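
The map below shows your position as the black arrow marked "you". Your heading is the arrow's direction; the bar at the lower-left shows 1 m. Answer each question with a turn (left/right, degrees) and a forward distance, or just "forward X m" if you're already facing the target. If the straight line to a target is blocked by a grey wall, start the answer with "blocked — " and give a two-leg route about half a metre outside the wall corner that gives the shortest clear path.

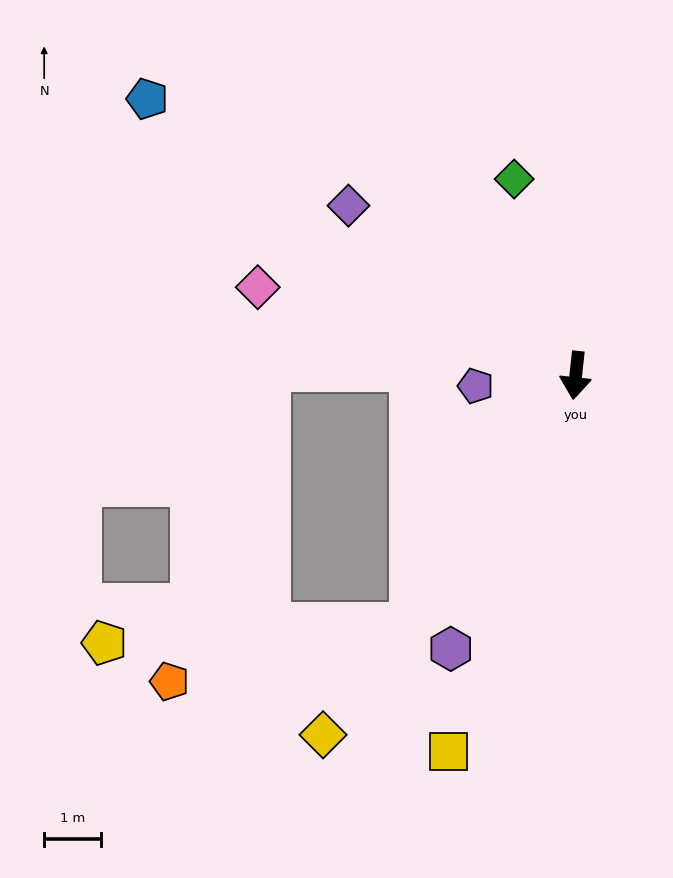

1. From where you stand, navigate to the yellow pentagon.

blocked — turn right 27°, forward 5.3 m, then turn right 54°, forward 5.5 m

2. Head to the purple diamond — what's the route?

turn right 121°, forward 5.0 m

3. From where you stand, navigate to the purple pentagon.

turn right 78°, forward 1.8 m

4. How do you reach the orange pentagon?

blocked — turn right 27°, forward 5.3 m, then turn right 44°, forward 4.4 m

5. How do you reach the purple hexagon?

turn right 18°, forward 5.3 m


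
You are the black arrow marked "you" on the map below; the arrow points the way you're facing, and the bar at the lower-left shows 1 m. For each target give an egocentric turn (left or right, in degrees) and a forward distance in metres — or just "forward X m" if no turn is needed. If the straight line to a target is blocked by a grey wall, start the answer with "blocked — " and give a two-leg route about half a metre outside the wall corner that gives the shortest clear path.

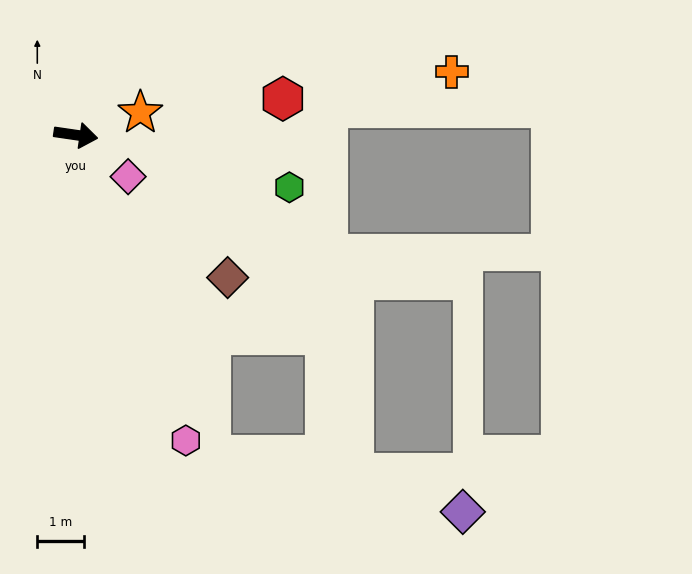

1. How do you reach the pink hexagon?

turn right 62°, forward 7.0 m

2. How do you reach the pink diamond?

turn right 30°, forward 1.4 m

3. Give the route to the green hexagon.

turn right 5°, forward 4.8 m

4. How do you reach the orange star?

turn left 27°, forward 1.5 m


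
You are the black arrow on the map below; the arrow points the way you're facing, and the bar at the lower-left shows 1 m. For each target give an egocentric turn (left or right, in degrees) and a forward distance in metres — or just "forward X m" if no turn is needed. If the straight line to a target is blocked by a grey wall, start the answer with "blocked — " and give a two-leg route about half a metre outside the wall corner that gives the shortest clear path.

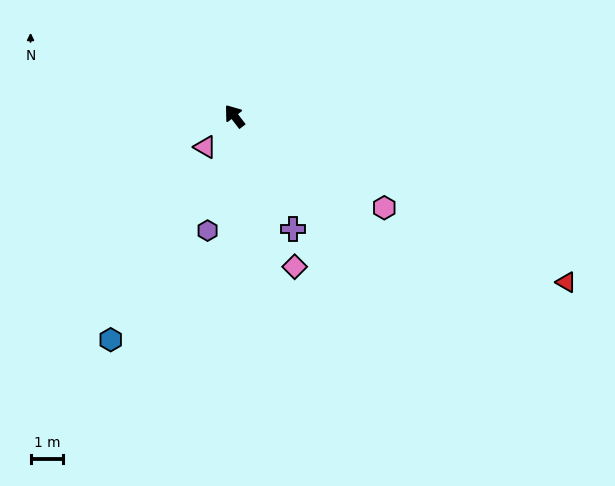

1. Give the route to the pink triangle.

turn left 99°, forward 1.3 m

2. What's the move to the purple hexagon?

turn left 129°, forward 3.6 m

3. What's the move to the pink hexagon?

turn right 159°, forward 5.4 m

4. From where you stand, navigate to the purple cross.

turn left 170°, forward 3.9 m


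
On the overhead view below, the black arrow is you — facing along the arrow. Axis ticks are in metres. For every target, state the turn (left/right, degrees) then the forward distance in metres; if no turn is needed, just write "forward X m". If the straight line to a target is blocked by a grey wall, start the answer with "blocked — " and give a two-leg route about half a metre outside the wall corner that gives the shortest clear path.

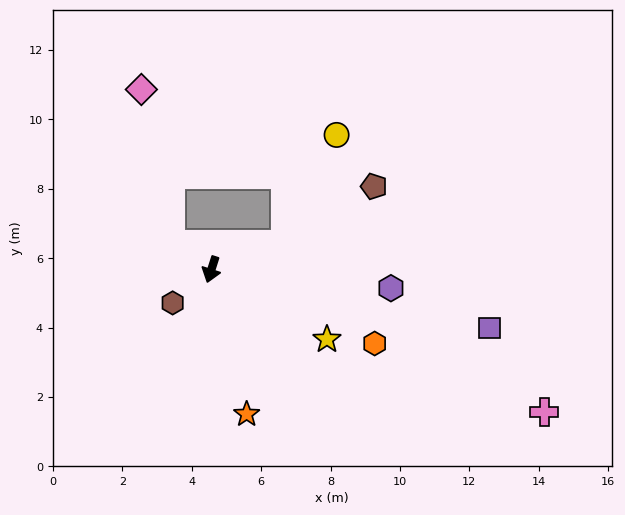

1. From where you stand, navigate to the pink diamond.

blocked — turn right 104°, forward 1.4 m, then turn right 48°, forward 4.5 m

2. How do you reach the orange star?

turn left 31°, forward 4.3 m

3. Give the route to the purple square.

turn left 96°, forward 8.2 m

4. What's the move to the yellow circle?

blocked — turn left 127°, forward 2.3 m, then turn left 46°, forward 3.5 m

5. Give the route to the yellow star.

turn left 77°, forward 3.9 m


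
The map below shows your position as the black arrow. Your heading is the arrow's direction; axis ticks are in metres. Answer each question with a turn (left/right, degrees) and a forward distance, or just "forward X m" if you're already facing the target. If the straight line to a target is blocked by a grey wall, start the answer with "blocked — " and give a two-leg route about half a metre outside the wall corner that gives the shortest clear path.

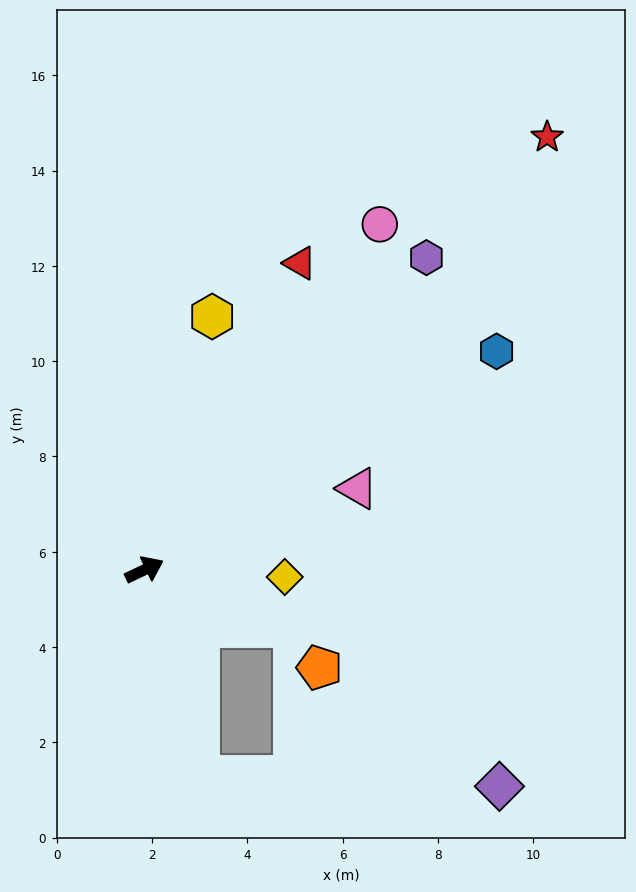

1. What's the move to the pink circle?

turn left 30°, forward 8.8 m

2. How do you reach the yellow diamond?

turn right 28°, forward 2.9 m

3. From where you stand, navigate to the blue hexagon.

turn left 6°, forward 8.7 m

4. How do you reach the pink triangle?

turn right 4°, forward 4.8 m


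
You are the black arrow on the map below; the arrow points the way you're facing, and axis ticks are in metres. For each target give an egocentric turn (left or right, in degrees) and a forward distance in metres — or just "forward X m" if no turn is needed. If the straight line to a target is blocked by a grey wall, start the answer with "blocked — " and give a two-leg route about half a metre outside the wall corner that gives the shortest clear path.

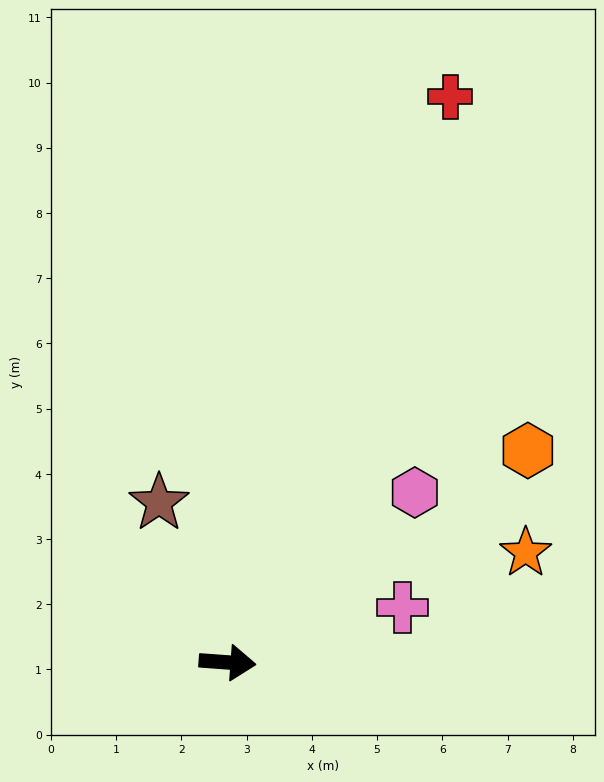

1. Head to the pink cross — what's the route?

turn left 22°, forward 2.8 m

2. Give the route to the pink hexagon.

turn left 46°, forward 3.9 m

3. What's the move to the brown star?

turn left 117°, forward 2.7 m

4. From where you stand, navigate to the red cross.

turn left 73°, forward 9.3 m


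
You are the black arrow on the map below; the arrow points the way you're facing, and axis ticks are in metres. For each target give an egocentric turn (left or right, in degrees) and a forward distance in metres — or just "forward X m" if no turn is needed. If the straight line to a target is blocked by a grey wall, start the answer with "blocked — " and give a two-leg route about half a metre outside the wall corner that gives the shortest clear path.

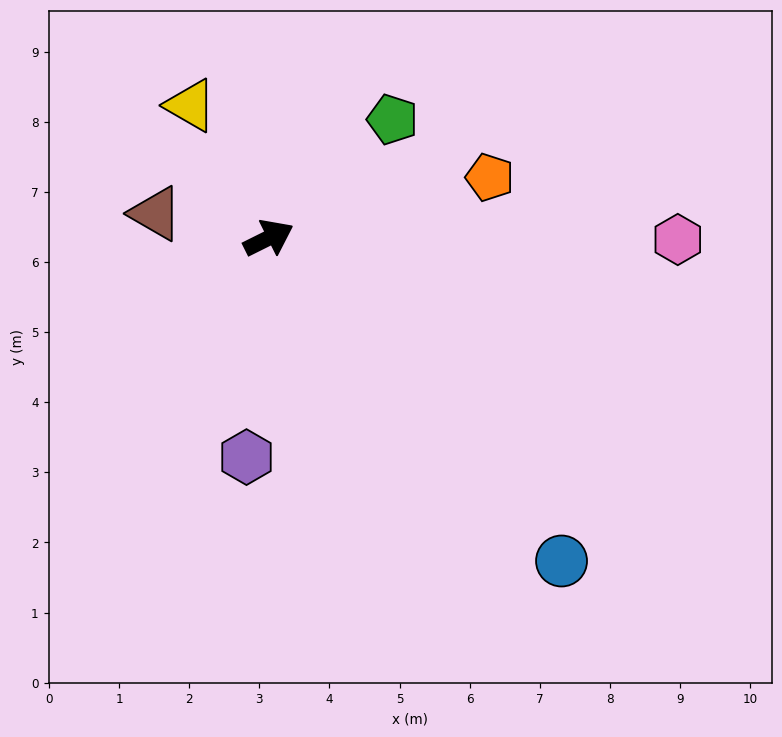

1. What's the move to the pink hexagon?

turn right 27°, forward 5.8 m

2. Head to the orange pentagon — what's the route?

turn right 11°, forward 3.3 m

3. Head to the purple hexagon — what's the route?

turn right 122°, forward 3.1 m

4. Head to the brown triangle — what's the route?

turn left 141°, forward 1.7 m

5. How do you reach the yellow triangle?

turn left 94°, forward 2.2 m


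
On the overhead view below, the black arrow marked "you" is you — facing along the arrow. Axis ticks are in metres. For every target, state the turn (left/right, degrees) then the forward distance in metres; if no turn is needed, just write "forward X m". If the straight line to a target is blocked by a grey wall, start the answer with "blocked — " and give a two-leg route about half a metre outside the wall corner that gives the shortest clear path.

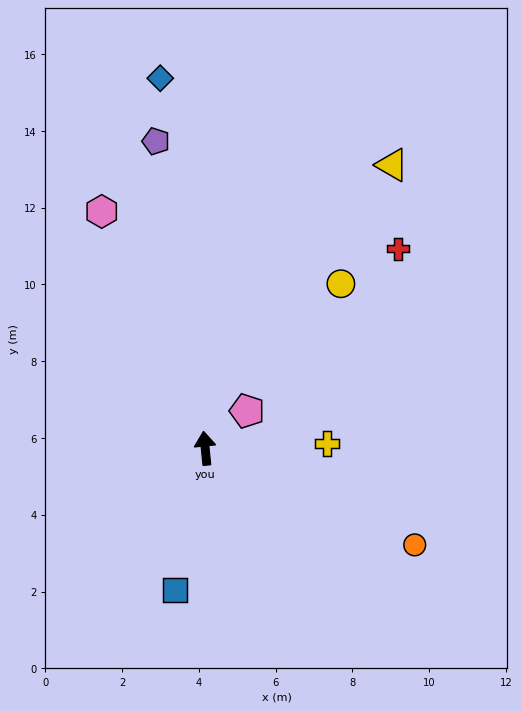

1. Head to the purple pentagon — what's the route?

turn left 3°, forward 8.1 m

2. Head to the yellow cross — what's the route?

turn right 94°, forward 3.2 m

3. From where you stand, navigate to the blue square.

turn left 162°, forward 3.8 m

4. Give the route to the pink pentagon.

turn right 54°, forward 1.5 m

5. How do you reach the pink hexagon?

turn left 18°, forward 6.7 m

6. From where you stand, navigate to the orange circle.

turn right 120°, forward 6.0 m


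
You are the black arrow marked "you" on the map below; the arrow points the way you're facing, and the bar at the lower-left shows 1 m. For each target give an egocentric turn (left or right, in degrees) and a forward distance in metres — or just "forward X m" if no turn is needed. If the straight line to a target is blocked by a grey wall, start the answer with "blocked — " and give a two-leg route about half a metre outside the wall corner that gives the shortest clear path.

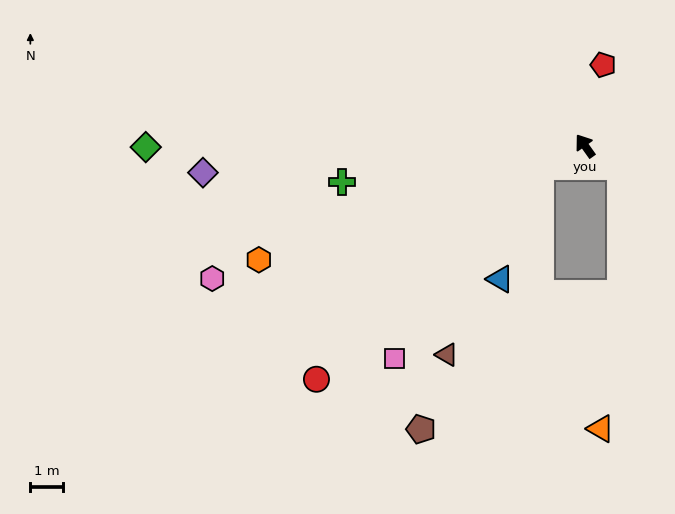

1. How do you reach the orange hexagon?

turn left 74°, forward 10.5 m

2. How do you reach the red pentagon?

turn right 48°, forward 2.5 m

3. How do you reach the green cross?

turn left 63°, forward 7.5 m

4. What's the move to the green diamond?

turn left 55°, forward 13.3 m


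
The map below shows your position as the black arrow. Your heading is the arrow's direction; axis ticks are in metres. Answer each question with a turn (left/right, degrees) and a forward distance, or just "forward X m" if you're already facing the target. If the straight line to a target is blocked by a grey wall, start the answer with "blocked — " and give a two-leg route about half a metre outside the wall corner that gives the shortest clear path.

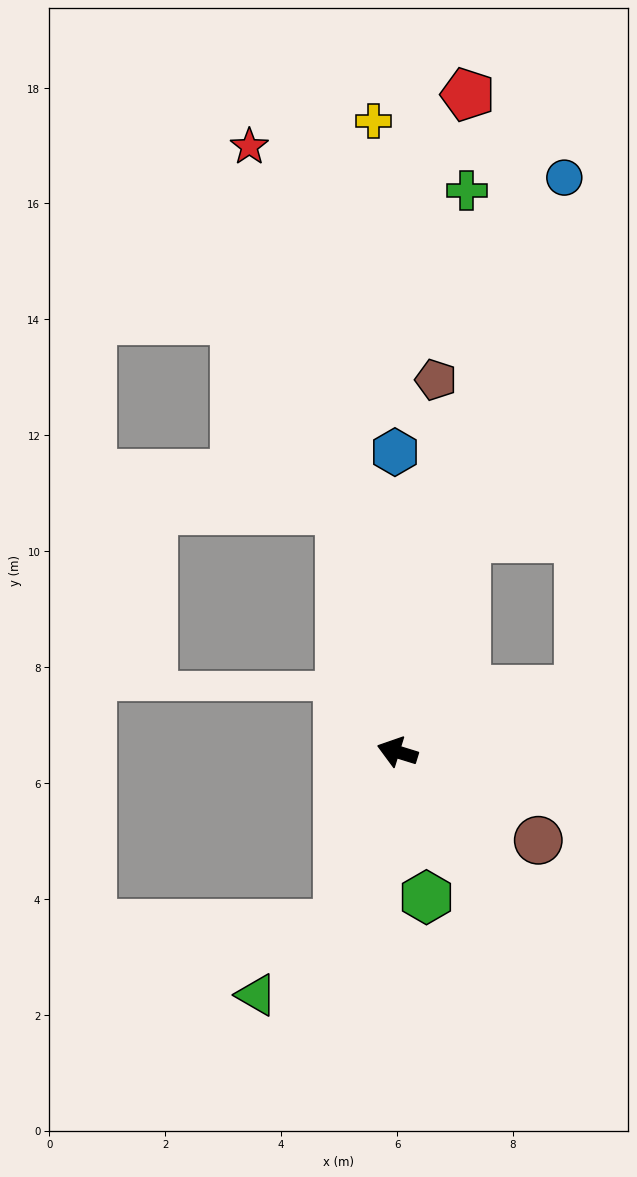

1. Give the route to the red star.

turn right 59°, forward 10.8 m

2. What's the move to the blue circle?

turn right 89°, forward 10.3 m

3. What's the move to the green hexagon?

turn left 119°, forward 2.6 m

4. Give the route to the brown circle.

turn left 165°, forward 2.9 m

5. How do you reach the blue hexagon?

turn right 72°, forward 5.2 m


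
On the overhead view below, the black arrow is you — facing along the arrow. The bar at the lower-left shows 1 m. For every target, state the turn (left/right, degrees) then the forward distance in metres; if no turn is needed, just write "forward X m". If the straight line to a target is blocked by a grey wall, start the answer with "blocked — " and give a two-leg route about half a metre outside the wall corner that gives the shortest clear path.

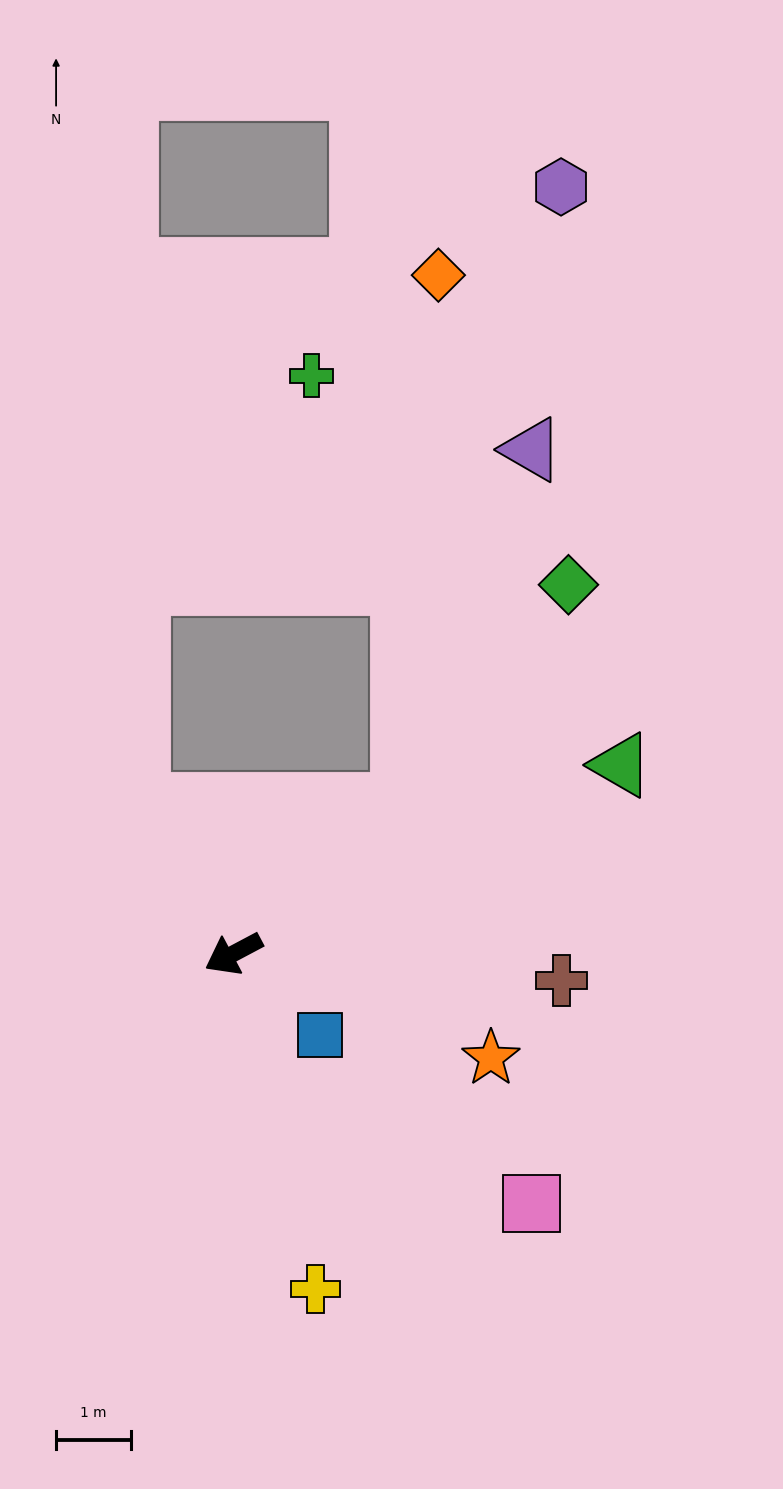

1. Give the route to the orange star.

turn left 130°, forward 3.7 m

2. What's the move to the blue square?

turn left 109°, forward 1.6 m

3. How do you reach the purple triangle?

blocked — turn right 167°, forward 3.0 m, then turn left 29°, forward 5.0 m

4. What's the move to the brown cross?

turn left 147°, forward 4.4 m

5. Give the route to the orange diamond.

blocked — turn right 167°, forward 3.0 m, then turn left 45°, forward 7.1 m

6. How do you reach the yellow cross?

turn left 76°, forward 4.6 m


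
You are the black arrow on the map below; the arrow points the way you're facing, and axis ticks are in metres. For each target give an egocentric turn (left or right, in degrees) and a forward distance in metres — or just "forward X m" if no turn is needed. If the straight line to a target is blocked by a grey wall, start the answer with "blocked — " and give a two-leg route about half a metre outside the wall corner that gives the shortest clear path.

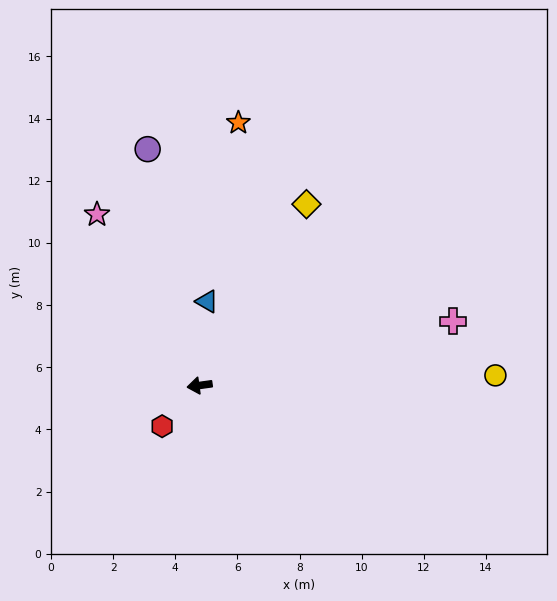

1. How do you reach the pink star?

turn right 67°, forward 6.4 m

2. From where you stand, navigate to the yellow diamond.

turn right 128°, forward 6.8 m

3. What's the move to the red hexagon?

turn left 40°, forward 1.8 m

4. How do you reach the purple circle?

turn right 85°, forward 7.8 m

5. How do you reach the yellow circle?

turn left 174°, forward 9.5 m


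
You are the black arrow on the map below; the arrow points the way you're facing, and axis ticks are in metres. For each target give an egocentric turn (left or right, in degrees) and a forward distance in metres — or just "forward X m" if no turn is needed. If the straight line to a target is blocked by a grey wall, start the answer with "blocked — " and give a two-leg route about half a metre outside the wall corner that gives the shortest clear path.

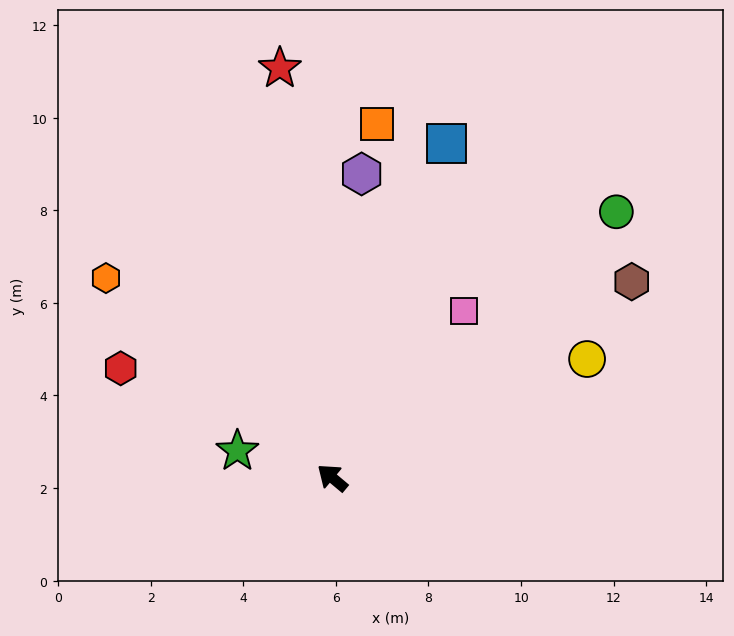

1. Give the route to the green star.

turn left 24°, forward 2.1 m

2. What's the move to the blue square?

turn right 69°, forward 7.6 m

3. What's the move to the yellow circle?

turn right 115°, forward 6.1 m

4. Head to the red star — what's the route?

turn right 43°, forward 8.9 m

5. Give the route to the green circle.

turn right 97°, forward 8.4 m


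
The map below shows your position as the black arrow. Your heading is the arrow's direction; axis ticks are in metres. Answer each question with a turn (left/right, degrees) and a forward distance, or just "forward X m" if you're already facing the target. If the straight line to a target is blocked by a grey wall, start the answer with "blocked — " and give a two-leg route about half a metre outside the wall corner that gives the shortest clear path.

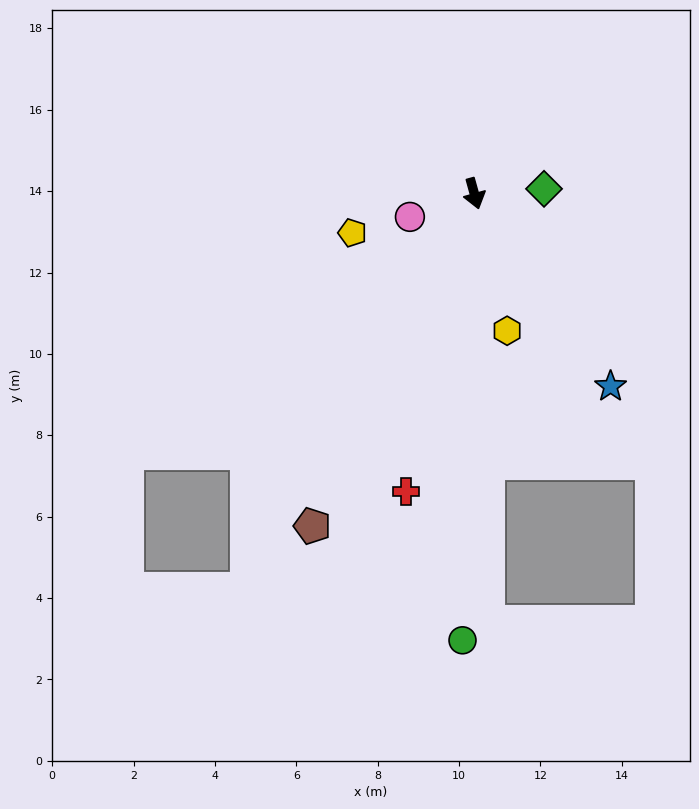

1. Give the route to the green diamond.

turn left 78°, forward 1.7 m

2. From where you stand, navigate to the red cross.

turn right 28°, forward 7.5 m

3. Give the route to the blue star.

turn left 20°, forward 5.8 m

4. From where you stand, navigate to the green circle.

turn right 17°, forward 11.0 m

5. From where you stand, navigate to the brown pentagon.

turn right 41°, forward 9.1 m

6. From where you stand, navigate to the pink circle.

turn right 86°, forward 1.7 m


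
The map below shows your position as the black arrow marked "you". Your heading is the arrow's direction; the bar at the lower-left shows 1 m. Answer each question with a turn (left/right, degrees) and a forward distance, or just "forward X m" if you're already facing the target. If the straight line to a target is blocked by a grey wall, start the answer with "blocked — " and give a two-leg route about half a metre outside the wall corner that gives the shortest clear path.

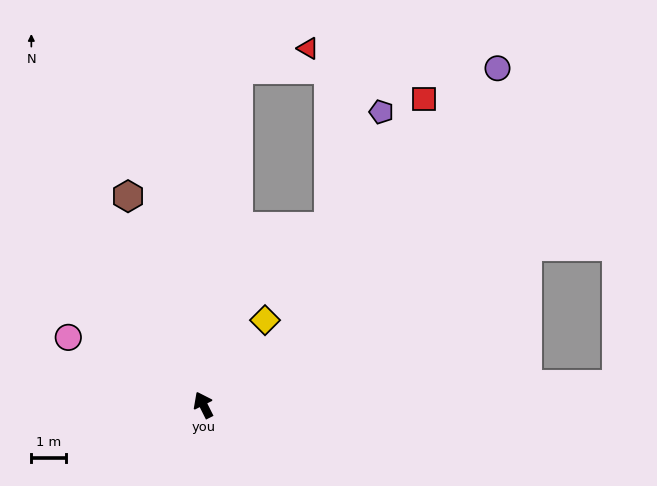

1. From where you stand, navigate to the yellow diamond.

turn right 63°, forward 3.0 m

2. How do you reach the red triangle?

blocked — turn right 33°, forward 9.7 m, then turn right 67°, forward 2.1 m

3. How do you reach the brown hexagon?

turn right 7°, forward 6.4 m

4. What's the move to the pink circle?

turn left 37°, forward 4.3 m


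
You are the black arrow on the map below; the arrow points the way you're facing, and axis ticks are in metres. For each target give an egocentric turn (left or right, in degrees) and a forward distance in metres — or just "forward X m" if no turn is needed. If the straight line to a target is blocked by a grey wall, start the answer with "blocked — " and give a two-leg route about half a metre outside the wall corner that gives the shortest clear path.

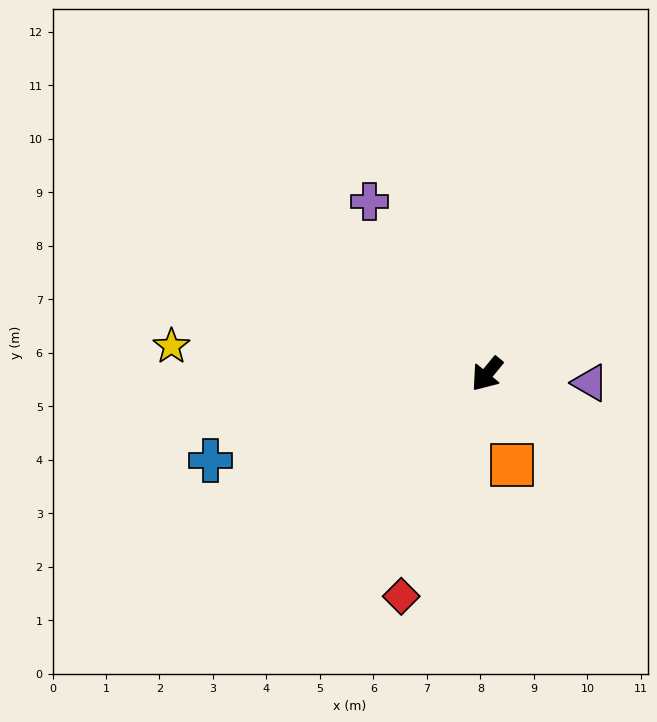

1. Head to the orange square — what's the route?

turn left 55°, forward 1.8 m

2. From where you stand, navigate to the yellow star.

turn right 56°, forward 5.9 m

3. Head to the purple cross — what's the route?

turn right 106°, forward 3.9 m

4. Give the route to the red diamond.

turn left 18°, forward 4.5 m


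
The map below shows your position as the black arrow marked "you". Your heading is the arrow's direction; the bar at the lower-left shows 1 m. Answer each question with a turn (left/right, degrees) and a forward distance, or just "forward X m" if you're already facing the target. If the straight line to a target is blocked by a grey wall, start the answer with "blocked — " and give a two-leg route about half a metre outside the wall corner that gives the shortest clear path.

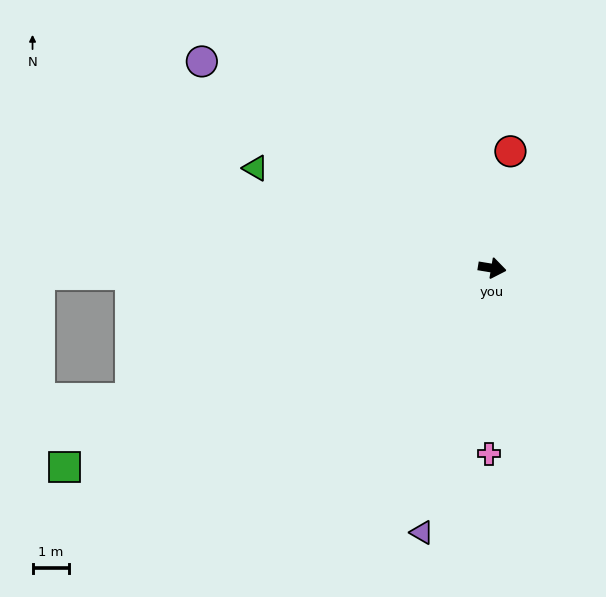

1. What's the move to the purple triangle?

turn right 96°, forward 7.4 m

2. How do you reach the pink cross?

turn right 82°, forward 5.0 m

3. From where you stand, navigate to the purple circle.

turn left 154°, forward 9.7 m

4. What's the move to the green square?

turn right 146°, forward 12.8 m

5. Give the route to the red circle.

turn left 90°, forward 3.2 m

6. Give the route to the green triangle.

turn left 166°, forward 7.0 m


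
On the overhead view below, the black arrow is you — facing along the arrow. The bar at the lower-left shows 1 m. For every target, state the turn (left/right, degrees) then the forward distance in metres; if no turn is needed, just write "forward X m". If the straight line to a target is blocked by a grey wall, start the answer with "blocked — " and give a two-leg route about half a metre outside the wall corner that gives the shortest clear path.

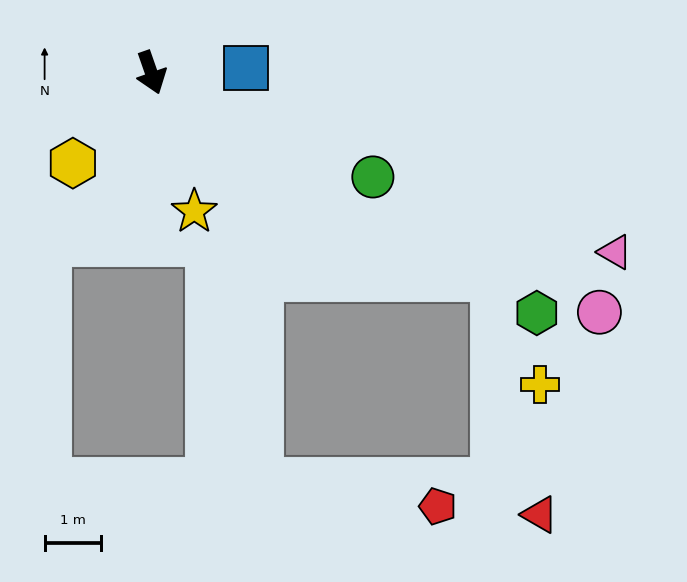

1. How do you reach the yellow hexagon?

turn right 60°, forward 2.1 m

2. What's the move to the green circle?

turn left 46°, forward 4.3 m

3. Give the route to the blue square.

turn left 73°, forward 1.7 m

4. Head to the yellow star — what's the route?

turn right 2°, forward 2.6 m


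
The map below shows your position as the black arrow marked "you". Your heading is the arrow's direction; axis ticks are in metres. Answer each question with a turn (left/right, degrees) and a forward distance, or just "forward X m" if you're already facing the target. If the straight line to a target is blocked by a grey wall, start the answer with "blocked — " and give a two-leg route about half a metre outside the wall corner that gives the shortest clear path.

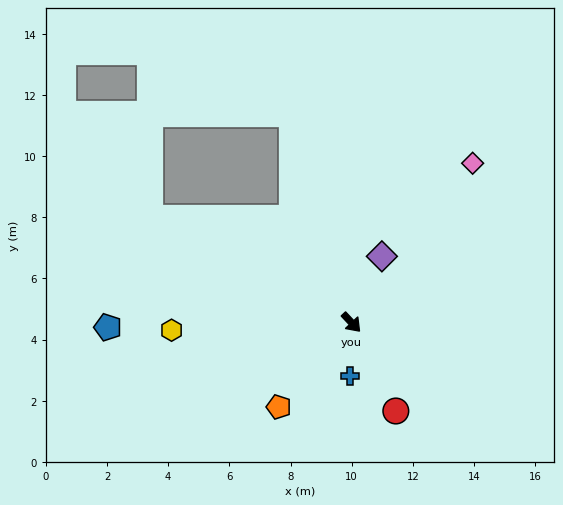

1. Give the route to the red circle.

turn right 16°, forward 3.2 m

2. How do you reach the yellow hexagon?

turn right 131°, forward 5.9 m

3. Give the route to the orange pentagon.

turn right 84°, forward 3.6 m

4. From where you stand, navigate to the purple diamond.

turn left 112°, forward 2.4 m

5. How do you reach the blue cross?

turn right 44°, forward 1.7 m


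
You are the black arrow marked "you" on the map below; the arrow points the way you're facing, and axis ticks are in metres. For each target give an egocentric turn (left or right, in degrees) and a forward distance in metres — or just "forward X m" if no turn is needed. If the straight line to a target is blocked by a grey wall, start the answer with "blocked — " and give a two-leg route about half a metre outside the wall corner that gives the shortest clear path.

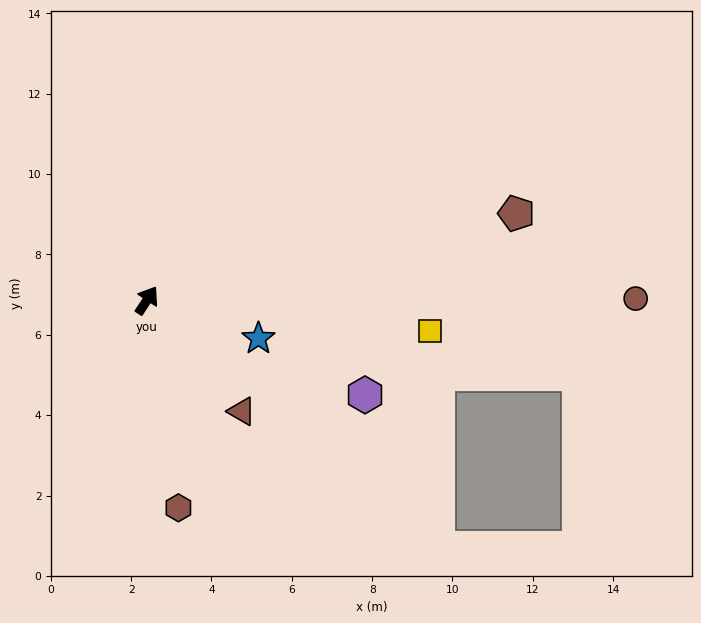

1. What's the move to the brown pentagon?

turn right 44°, forward 9.4 m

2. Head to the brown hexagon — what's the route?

turn right 138°, forward 5.2 m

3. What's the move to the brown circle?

turn right 57°, forward 12.2 m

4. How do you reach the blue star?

turn right 76°, forward 2.9 m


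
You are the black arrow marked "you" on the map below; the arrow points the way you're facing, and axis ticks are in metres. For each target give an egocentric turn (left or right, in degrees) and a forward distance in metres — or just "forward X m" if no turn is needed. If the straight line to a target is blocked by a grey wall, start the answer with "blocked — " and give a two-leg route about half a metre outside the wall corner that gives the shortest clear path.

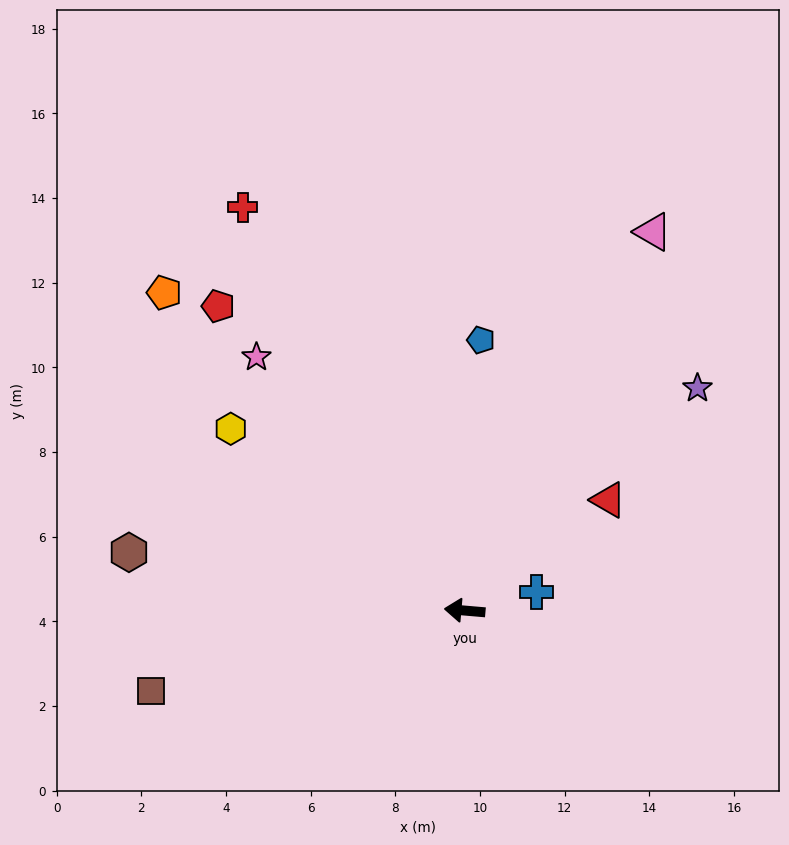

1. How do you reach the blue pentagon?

turn right 89°, forward 6.4 m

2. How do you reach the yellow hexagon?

turn right 33°, forward 7.0 m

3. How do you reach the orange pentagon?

turn right 42°, forward 10.3 m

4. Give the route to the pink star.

turn right 46°, forward 7.7 m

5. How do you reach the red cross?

turn right 56°, forward 10.9 m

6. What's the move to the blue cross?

turn right 161°, forward 1.8 m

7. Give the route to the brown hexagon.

turn right 5°, forward 8.0 m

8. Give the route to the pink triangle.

turn right 112°, forward 10.0 m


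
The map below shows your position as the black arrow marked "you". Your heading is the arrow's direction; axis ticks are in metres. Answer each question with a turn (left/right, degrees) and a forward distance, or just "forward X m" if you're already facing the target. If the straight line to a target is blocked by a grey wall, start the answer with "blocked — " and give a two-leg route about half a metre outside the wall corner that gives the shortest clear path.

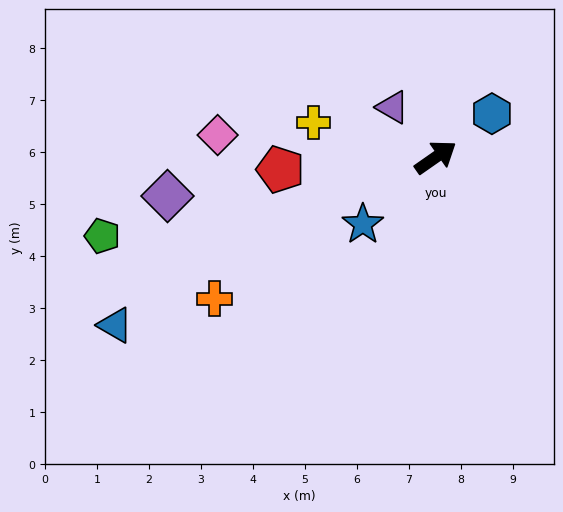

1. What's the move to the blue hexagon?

turn left 3°, forward 1.4 m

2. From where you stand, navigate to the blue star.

turn right 172°, forward 1.9 m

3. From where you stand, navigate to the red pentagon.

turn left 150°, forward 3.0 m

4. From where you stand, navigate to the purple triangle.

turn left 96°, forward 1.3 m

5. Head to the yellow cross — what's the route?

turn left 129°, forward 2.4 m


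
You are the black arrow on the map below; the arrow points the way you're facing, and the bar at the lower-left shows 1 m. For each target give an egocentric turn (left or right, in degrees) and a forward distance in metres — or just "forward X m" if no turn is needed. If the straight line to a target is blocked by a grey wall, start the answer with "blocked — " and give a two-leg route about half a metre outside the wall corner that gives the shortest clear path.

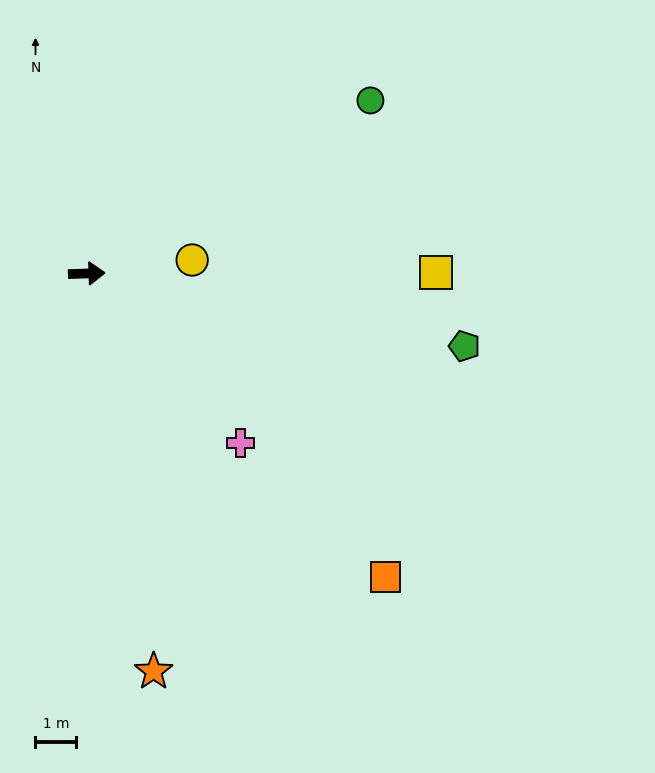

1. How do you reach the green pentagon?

turn right 13°, forward 9.4 m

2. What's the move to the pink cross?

turn right 50°, forward 5.6 m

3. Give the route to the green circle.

turn left 29°, forward 8.1 m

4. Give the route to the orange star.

turn right 82°, forward 9.8 m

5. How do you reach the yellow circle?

turn left 5°, forward 2.6 m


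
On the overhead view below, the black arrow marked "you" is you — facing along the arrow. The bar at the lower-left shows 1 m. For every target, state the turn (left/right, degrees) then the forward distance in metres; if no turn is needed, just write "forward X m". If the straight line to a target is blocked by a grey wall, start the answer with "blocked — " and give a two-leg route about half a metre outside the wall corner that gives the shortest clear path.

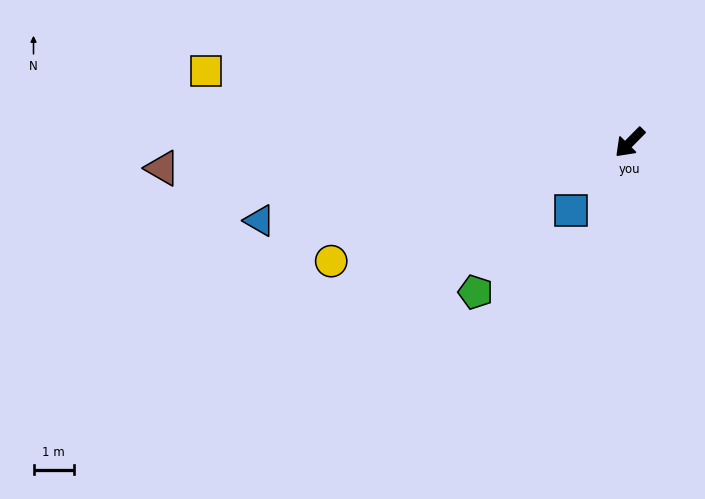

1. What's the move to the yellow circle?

turn right 24°, forward 8.0 m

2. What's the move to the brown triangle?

turn right 42°, forward 11.7 m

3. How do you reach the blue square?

turn left 4°, forward 2.2 m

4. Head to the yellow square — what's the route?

turn right 55°, forward 10.7 m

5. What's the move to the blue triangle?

turn right 33°, forward 9.4 m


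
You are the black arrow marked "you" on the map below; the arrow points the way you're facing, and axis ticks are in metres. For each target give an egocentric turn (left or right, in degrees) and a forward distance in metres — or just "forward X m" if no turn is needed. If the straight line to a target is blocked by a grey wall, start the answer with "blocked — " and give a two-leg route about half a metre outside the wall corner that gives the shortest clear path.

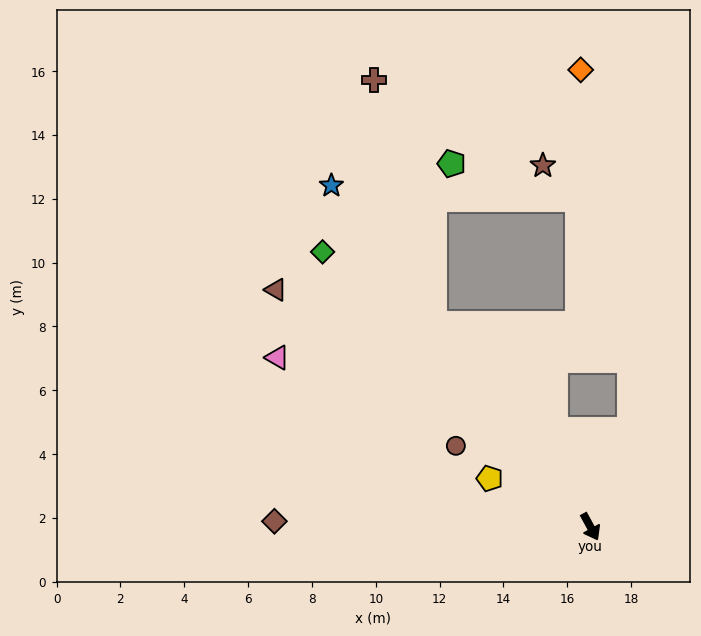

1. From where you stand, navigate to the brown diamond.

turn right 120°, forward 9.9 m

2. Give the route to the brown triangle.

turn right 156°, forward 12.3 m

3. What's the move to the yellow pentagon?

turn right 144°, forward 3.5 m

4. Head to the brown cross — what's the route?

blocked — turn right 171°, forward 8.0 m, then turn right 24°, forward 7.9 m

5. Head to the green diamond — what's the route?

turn right 164°, forward 12.0 m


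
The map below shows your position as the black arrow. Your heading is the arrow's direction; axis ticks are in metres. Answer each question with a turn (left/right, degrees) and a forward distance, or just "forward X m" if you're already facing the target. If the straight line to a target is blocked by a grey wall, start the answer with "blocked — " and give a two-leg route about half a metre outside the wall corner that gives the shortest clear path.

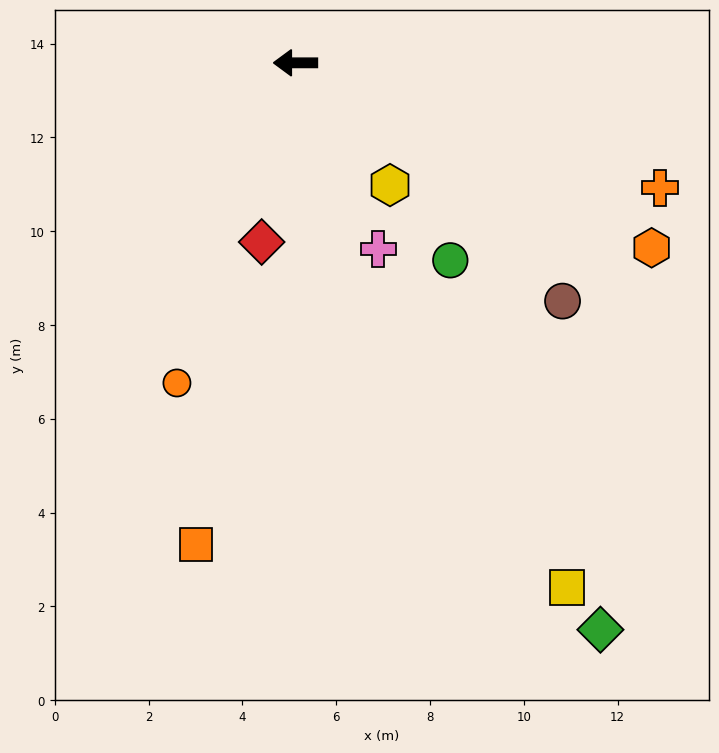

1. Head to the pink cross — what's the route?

turn left 114°, forward 4.3 m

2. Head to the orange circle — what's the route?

turn left 70°, forward 7.3 m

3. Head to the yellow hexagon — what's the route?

turn left 128°, forward 3.3 m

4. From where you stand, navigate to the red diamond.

turn left 79°, forward 3.9 m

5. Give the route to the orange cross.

turn left 161°, forward 8.2 m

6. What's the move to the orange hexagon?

turn left 153°, forward 8.6 m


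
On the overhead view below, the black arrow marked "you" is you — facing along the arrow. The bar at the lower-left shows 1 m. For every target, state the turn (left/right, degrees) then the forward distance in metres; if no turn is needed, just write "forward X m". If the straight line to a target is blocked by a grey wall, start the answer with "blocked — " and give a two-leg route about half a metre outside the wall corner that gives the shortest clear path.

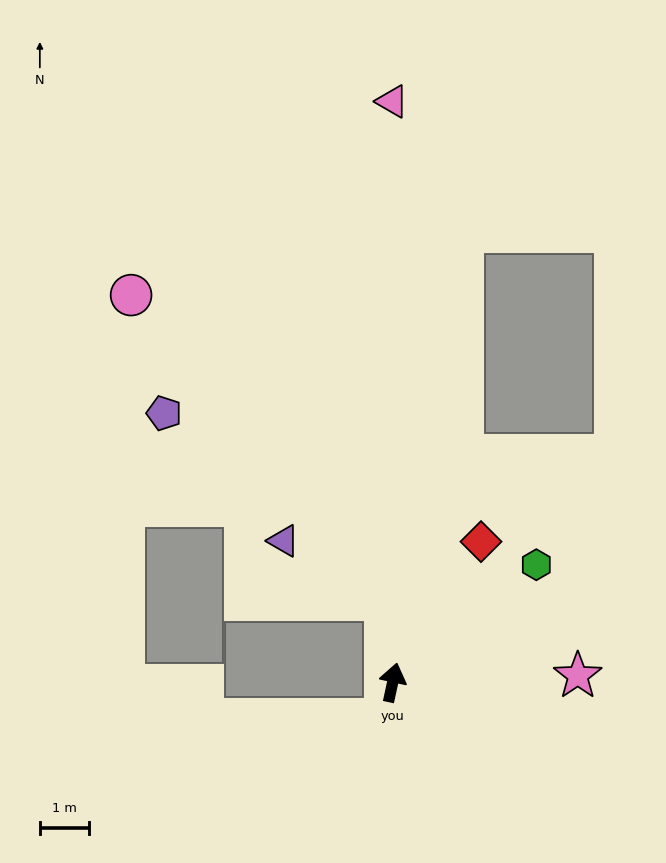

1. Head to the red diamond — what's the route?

turn right 20°, forward 3.4 m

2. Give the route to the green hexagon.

turn right 38°, forward 3.8 m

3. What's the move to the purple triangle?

blocked — turn left 17°, forward 1.7 m, then turn left 55°, forward 2.4 m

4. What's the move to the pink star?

turn right 76°, forward 3.8 m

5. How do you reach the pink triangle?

turn left 12°, forward 11.8 m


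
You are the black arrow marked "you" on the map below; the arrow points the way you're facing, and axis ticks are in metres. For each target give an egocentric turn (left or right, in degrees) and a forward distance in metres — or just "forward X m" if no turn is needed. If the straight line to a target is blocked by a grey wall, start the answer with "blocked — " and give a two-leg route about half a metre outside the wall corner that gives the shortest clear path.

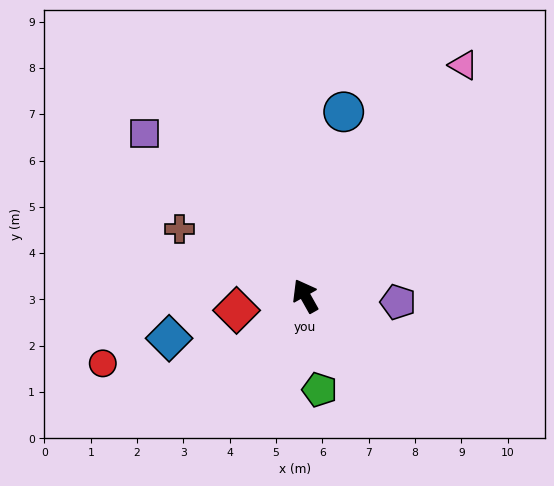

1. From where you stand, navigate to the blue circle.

turn right 41°, forward 4.1 m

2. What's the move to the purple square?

turn left 16°, forward 4.9 m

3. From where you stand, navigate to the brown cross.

turn left 33°, forward 3.1 m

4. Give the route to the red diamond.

turn left 73°, forward 1.5 m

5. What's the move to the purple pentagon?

turn right 123°, forward 2.0 m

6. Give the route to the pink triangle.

turn right 64°, forward 6.0 m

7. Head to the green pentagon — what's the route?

turn left 159°, forward 2.1 m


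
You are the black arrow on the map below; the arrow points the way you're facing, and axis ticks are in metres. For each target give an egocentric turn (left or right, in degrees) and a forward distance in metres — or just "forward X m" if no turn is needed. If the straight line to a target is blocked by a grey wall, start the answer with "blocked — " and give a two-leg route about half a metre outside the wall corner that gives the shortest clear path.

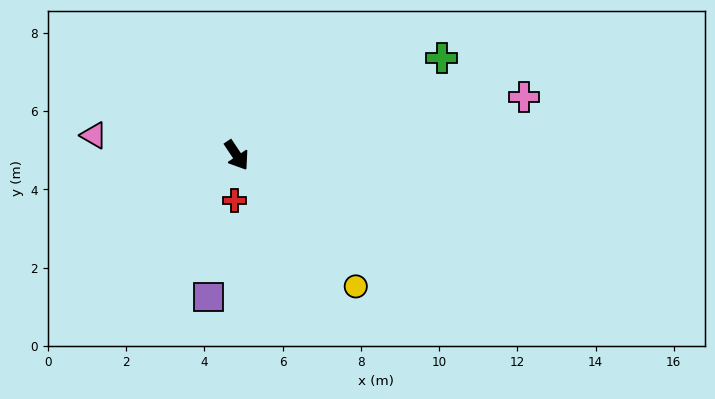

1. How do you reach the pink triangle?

turn right 132°, forward 3.7 m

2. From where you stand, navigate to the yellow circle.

turn left 9°, forward 4.5 m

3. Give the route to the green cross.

turn left 82°, forward 5.8 m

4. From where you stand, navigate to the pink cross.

turn left 68°, forward 7.5 m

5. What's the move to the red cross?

turn right 36°, forward 1.2 m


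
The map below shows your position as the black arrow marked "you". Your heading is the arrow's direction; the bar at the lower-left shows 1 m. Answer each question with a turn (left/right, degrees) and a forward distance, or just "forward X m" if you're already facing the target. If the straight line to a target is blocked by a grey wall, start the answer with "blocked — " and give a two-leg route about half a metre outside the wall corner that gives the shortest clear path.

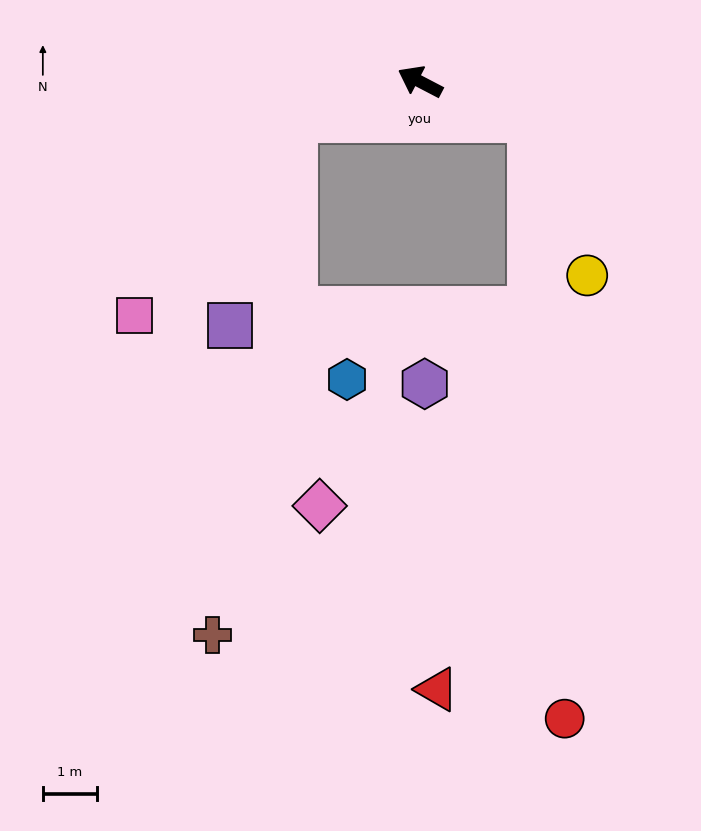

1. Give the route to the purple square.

blocked — turn left 44°, forward 2.4 m, then turn left 56°, forward 4.0 m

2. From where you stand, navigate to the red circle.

blocked — turn right 171°, forward 2.2 m, then turn right 68°, forward 11.1 m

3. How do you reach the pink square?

blocked — turn left 44°, forward 2.4 m, then turn left 34°, forward 4.7 m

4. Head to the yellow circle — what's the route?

blocked — turn right 171°, forward 2.2 m, then turn right 52°, forward 3.1 m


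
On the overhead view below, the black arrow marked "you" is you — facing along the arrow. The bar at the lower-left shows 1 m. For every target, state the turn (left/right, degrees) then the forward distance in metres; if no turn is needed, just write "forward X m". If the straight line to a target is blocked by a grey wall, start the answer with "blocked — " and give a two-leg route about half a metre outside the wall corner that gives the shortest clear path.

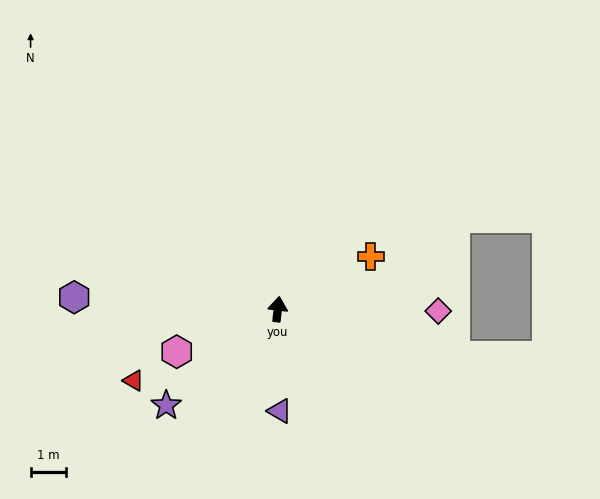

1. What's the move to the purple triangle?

turn right 172°, forward 2.9 m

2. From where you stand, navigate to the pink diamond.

turn right 84°, forward 4.5 m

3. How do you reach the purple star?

turn left 137°, forward 4.2 m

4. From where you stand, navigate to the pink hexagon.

turn left 119°, forward 3.1 m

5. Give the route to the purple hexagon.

turn left 93°, forward 5.8 m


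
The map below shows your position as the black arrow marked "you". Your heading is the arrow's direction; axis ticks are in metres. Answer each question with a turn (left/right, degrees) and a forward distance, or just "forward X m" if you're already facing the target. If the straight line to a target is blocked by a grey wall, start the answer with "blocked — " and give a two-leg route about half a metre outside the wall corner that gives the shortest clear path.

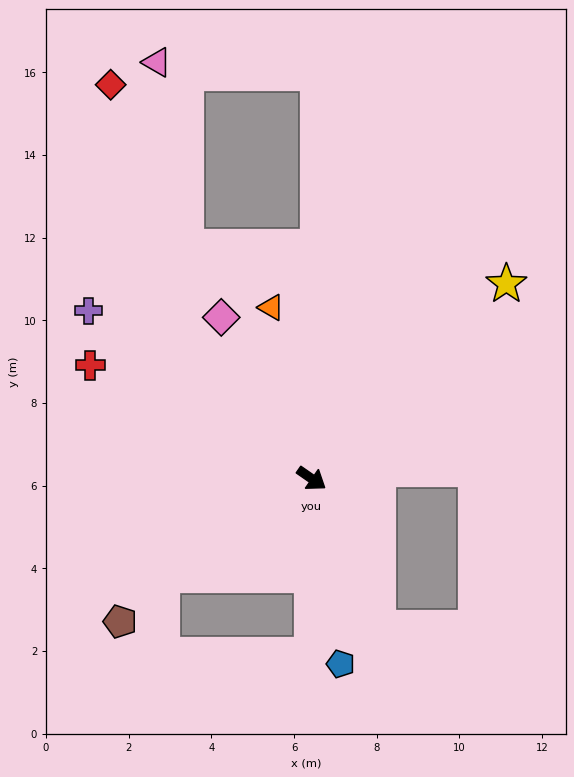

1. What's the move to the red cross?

turn right 172°, forward 6.0 m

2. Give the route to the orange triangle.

turn left 138°, forward 4.3 m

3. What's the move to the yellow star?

turn left 80°, forward 6.7 m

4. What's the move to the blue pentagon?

turn right 46°, forward 4.5 m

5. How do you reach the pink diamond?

turn left 154°, forward 4.5 m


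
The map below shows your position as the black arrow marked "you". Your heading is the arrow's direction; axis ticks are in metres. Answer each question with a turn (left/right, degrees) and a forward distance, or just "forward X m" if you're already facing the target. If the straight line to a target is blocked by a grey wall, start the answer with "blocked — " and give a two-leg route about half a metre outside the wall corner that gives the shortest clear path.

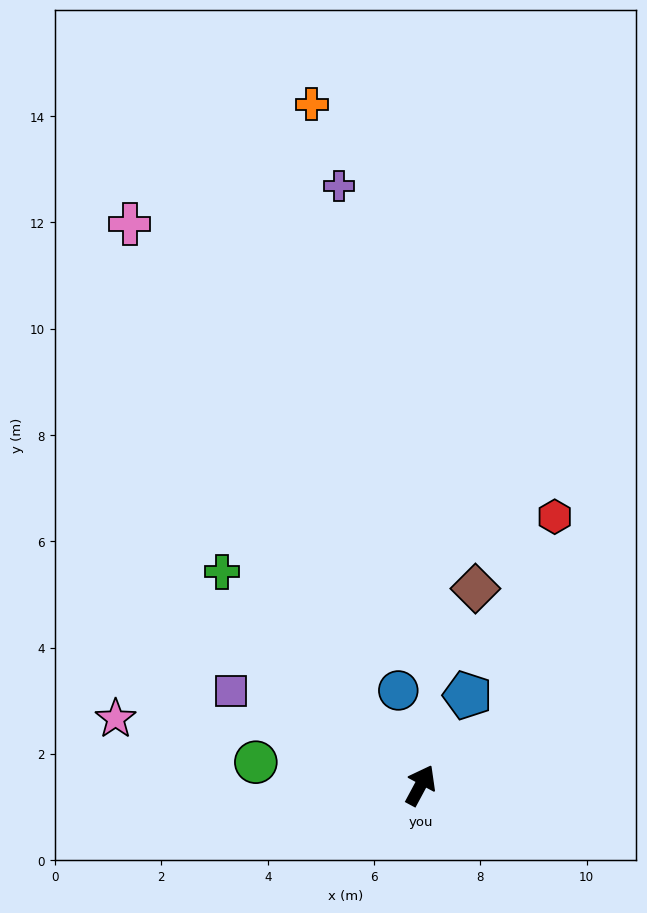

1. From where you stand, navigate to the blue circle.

turn left 41°, forward 1.8 m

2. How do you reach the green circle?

turn left 110°, forward 3.1 m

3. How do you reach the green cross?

turn left 71°, forward 5.5 m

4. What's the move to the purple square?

turn left 92°, forward 4.0 m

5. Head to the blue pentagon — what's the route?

forward 1.9 m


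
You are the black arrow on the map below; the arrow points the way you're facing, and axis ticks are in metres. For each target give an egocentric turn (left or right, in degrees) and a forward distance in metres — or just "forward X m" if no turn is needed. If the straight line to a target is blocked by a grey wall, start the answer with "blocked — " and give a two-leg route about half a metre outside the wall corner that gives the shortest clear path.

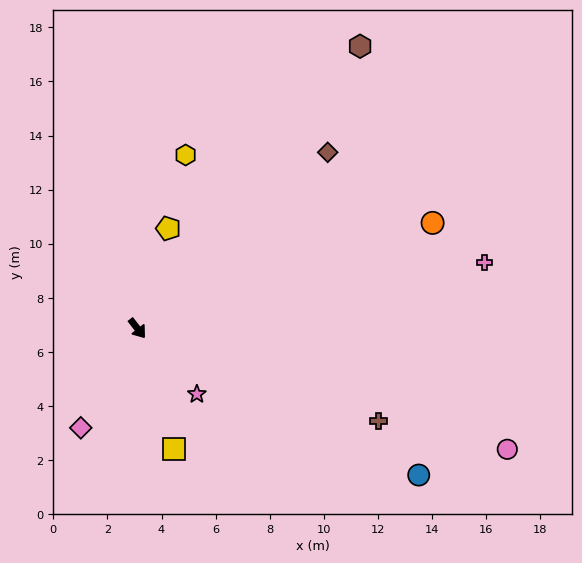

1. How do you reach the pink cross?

turn left 63°, forward 13.1 m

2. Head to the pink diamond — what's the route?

turn right 67°, forward 4.2 m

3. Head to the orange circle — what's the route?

turn left 72°, forward 11.6 m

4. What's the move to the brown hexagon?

turn left 104°, forward 13.3 m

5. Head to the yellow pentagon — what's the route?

turn left 125°, forward 3.9 m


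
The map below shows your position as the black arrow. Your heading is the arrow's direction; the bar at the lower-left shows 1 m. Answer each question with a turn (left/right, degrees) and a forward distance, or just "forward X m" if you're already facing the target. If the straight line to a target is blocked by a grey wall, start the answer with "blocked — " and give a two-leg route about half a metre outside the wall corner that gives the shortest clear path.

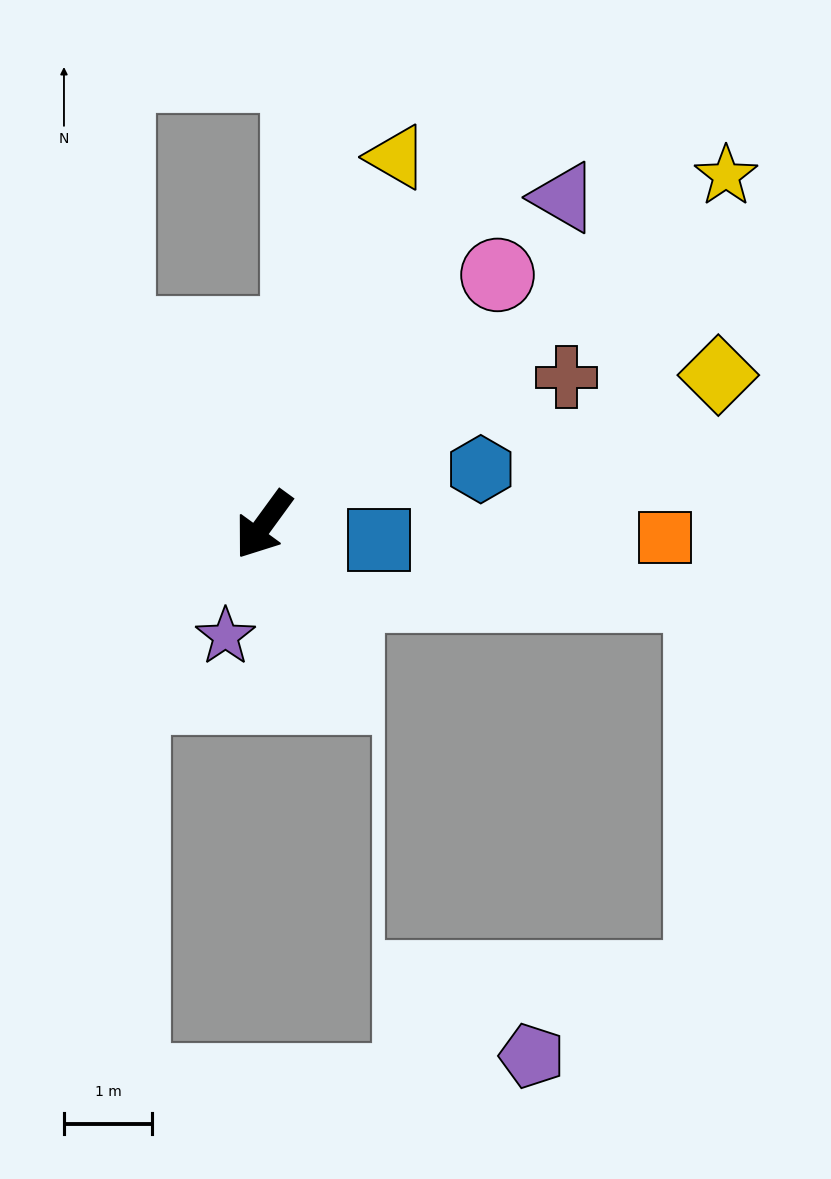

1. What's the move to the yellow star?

turn left 163°, forward 6.6 m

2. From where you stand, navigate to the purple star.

turn left 17°, forward 1.3 m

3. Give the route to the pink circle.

turn left 173°, forward 3.9 m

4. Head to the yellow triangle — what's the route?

turn right 164°, forward 4.4 m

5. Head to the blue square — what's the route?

turn left 118°, forward 1.3 m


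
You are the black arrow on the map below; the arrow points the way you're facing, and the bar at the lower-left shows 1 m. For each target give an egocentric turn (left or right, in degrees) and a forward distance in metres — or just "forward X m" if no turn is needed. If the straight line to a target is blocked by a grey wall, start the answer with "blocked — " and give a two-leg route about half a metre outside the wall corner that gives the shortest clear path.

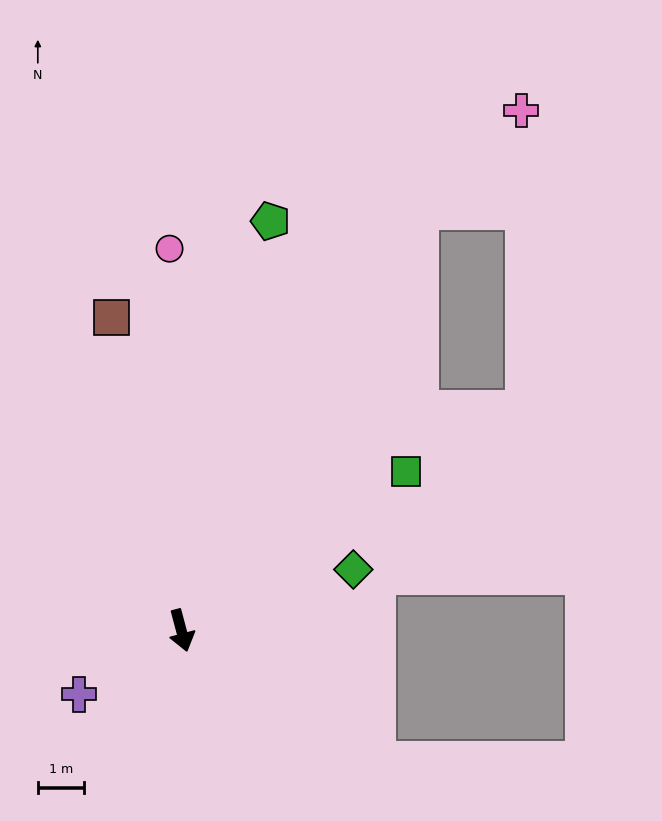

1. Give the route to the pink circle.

turn left 167°, forward 8.3 m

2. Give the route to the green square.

turn left 110°, forward 6.0 m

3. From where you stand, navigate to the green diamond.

turn left 95°, forward 3.9 m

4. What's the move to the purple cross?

turn right 73°, forward 2.6 m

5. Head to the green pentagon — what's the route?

turn left 153°, forward 9.1 m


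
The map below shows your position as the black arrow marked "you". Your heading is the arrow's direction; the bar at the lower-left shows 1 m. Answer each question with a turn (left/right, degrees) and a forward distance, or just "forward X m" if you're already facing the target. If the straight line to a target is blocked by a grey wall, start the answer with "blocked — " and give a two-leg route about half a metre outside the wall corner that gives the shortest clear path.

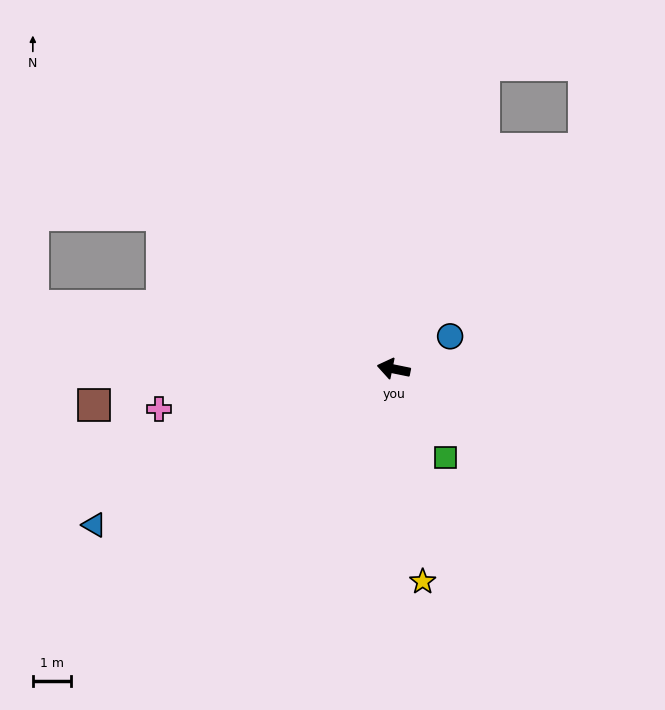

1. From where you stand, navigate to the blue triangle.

turn left 39°, forward 8.9 m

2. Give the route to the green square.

turn left 132°, forward 2.7 m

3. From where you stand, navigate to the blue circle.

turn right 138°, forward 1.7 m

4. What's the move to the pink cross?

turn left 21°, forward 6.2 m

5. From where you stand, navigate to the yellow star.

turn left 109°, forward 5.6 m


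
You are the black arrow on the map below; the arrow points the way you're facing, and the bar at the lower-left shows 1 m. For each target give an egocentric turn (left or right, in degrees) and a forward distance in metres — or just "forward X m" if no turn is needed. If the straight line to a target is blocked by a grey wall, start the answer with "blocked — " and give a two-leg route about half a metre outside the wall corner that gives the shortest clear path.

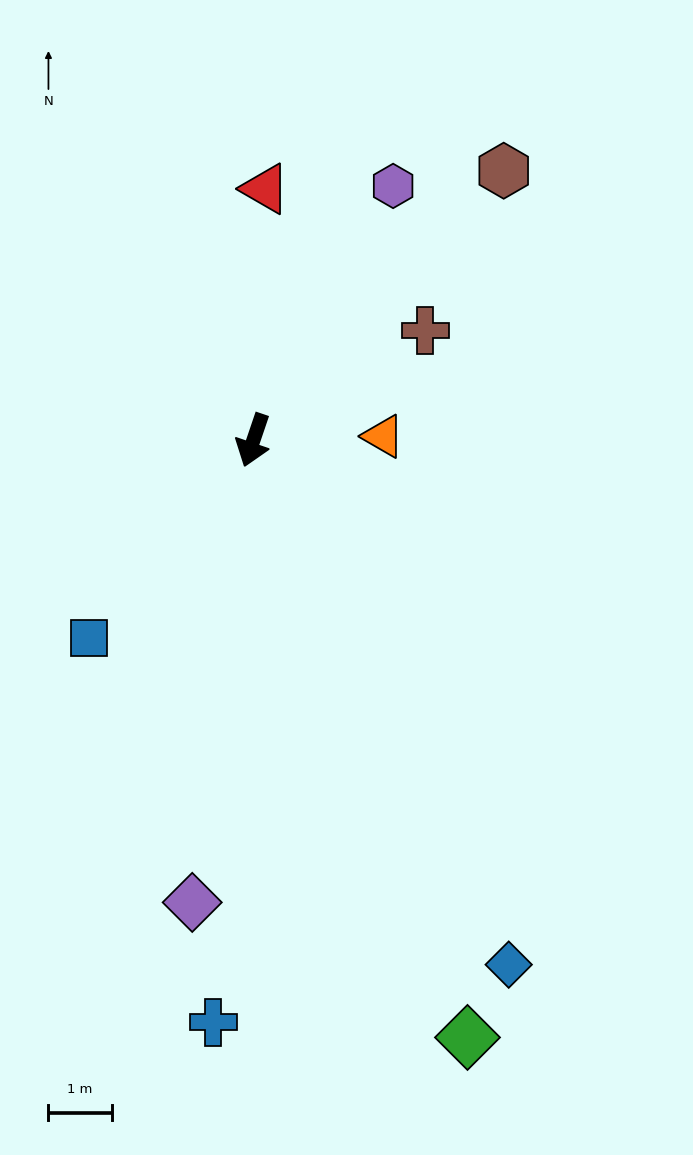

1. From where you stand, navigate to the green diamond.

turn left 38°, forward 10.0 m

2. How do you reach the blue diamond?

turn left 45°, forward 9.2 m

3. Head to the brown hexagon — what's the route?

turn left 156°, forward 5.8 m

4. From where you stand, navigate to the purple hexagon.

turn left 170°, forward 4.6 m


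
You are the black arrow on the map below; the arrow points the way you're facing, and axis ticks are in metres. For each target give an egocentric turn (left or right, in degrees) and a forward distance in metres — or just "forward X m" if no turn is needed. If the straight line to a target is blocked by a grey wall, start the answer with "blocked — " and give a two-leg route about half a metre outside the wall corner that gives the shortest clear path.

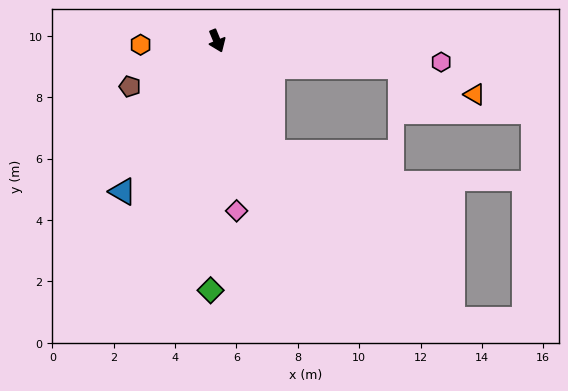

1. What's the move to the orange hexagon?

turn right 110°, forward 2.5 m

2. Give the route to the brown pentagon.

turn right 85°, forward 3.2 m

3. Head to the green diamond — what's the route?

turn right 24°, forward 8.1 m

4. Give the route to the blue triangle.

turn right 55°, forward 5.8 m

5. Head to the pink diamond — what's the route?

turn right 16°, forward 5.6 m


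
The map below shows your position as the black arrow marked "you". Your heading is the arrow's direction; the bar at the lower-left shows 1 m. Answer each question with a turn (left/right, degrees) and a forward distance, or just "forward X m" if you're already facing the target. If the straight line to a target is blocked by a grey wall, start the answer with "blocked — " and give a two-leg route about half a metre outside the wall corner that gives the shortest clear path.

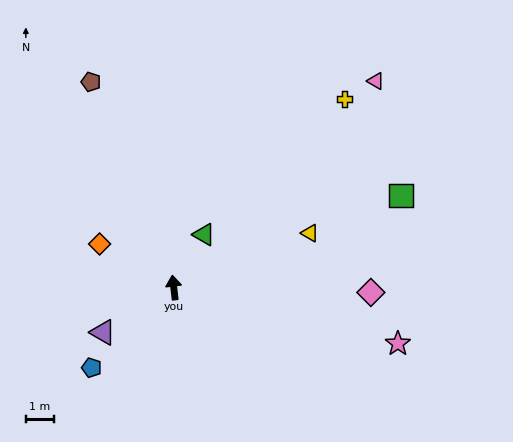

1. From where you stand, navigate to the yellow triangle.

turn right 75°, forward 5.2 m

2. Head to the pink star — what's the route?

turn right 111°, forward 8.2 m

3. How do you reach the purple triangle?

turn left 116°, forward 3.0 m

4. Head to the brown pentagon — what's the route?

turn left 15°, forward 7.8 m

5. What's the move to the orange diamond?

turn left 53°, forward 3.0 m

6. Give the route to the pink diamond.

turn right 98°, forward 7.0 m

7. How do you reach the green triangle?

turn right 36°, forward 2.2 m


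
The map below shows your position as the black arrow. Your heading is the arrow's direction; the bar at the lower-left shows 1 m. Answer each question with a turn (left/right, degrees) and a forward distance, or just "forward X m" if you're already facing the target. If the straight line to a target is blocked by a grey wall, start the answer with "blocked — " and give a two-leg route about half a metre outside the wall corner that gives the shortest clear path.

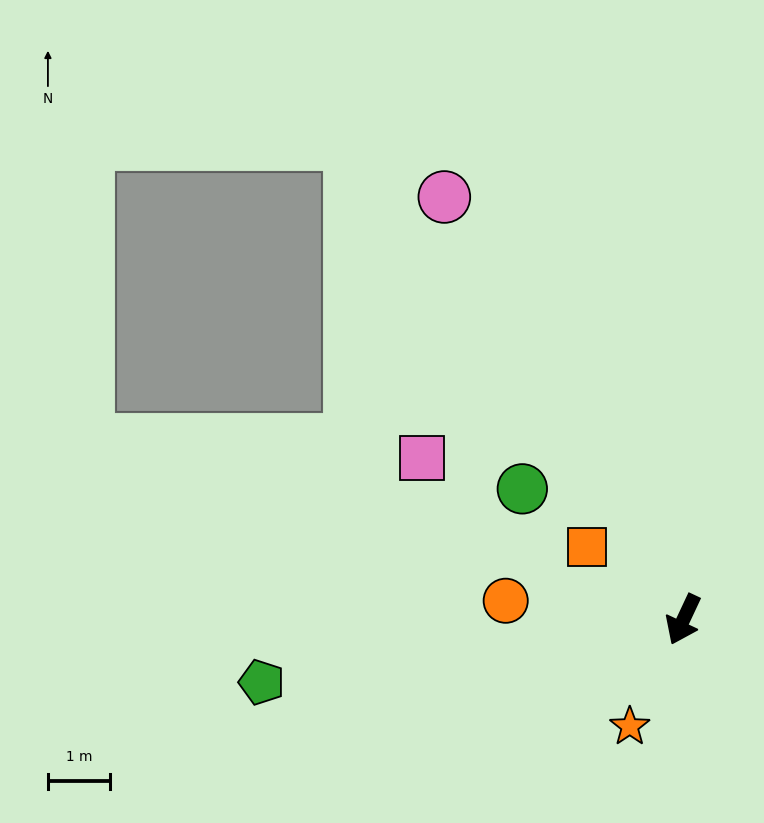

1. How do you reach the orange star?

forward 1.9 m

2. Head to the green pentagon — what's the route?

turn right 56°, forward 6.9 m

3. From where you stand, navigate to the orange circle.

turn right 71°, forward 2.9 m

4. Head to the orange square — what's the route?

turn right 102°, forward 2.0 m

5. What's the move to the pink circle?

turn right 125°, forward 7.9 m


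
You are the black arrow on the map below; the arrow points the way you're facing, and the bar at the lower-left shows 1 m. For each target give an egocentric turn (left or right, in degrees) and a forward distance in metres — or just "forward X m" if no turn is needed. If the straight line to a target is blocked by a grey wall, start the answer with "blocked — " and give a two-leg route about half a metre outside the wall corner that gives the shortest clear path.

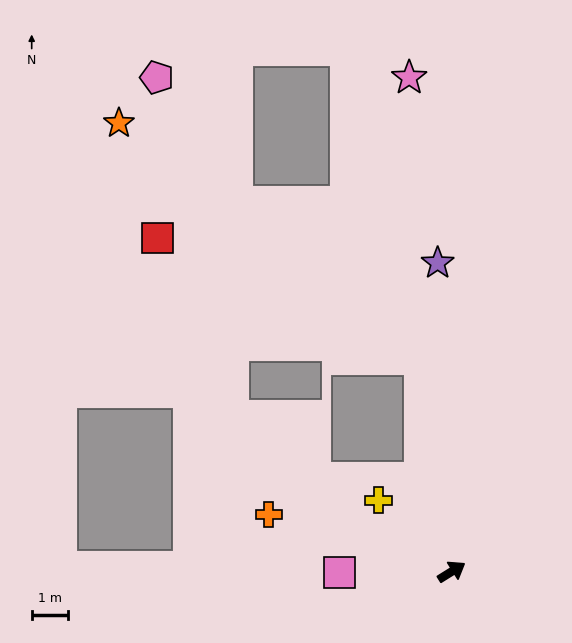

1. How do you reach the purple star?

turn left 61°, forward 8.5 m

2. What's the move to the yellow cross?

turn left 104°, forward 2.8 m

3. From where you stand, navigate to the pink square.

turn left 149°, forward 3.1 m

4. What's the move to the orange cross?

turn left 131°, forward 5.3 m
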